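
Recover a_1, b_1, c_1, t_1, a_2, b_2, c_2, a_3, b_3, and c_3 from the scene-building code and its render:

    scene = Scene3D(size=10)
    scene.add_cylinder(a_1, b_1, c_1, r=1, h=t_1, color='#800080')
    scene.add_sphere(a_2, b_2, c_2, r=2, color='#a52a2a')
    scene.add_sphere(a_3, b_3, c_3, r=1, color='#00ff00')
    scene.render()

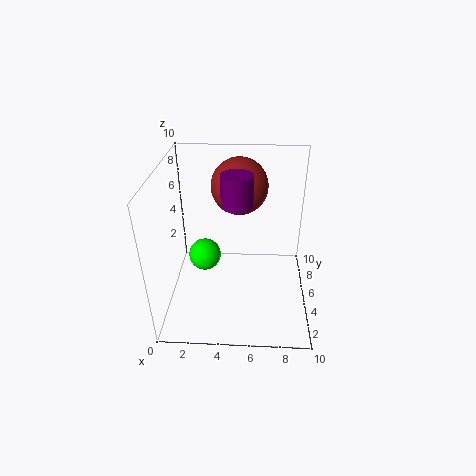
a_1 = 5
b_1 = 4
c_1 = 8
t_1 = 2
a_2 = 5
b_2 = 7
c_2 = 8
a_3 = 3
b_3 = 3
c_3 = 5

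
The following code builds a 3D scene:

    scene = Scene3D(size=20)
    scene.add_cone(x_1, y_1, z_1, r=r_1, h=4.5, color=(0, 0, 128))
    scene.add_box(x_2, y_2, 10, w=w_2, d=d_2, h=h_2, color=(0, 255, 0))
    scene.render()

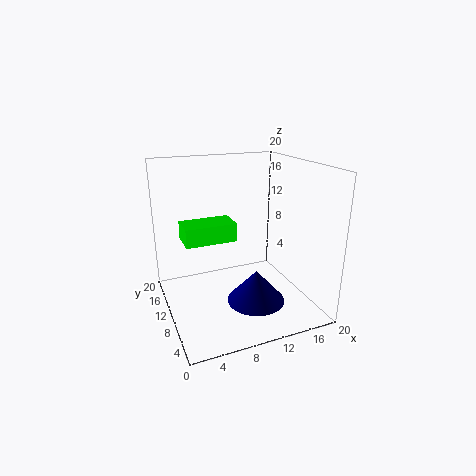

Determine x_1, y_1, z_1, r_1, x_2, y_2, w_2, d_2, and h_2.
x_1 = 11.5, y_1 = 7, z_1 = 1.5, r_1 = 4, x_2 = 2.5, y_2 = 9, w_2 = 7, d_2 = 4, h_2 = 2.5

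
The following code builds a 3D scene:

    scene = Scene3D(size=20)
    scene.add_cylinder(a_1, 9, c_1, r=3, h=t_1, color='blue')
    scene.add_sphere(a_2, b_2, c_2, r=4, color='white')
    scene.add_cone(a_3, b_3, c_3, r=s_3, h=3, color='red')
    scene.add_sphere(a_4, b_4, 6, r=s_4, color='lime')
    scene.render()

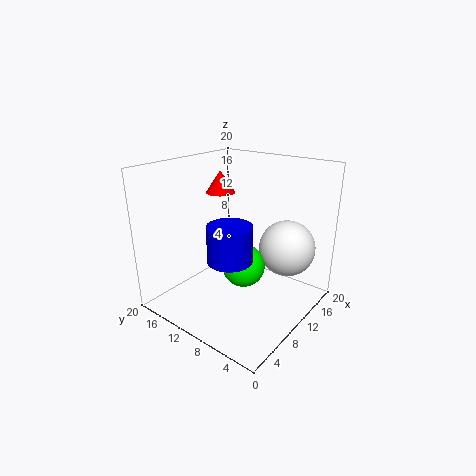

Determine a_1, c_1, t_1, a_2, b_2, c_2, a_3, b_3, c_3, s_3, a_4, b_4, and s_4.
a_1 = 7, c_1 = 8, t_1 = 5, a_2 = 15, b_2 = 5, c_2 = 8, a_3 = 10, b_3 = 13, c_3 = 16, s_3 = 2, a_4 = 10, b_4 = 9, s_4 = 3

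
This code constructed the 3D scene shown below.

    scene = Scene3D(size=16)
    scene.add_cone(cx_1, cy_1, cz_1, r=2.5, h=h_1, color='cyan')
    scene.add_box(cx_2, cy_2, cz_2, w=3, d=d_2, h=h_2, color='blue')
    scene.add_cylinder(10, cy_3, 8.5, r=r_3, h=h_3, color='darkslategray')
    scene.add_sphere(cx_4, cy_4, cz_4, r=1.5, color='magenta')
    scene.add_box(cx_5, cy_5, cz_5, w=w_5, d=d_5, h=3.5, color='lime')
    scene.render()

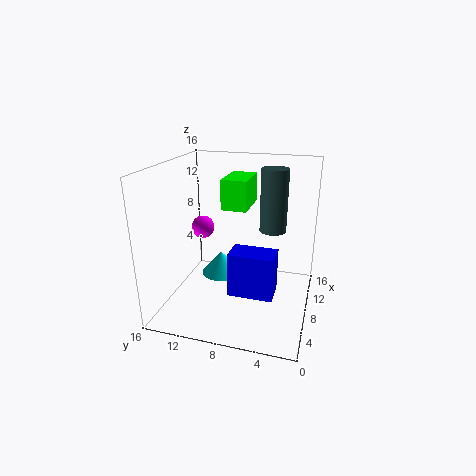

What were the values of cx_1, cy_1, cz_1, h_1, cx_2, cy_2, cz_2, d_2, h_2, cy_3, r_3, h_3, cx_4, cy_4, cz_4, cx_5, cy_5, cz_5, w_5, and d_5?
cx_1 = 12, cy_1 = 11.5, cz_1 = 1, h_1 = 3, cx_2 = 5.5, cy_2 = 3.5, cz_2 = 2, d_2 = 5, h_2 = 5, cy_3 = 4.5, r_3 = 1.5, h_3 = 7, cx_4 = 13.5, cy_4 = 14.5, cz_4 = 6.5, cx_5 = 9.5, cy_5 = 7.5, cz_5 = 10.5, w_5 = 5, d_5 = 3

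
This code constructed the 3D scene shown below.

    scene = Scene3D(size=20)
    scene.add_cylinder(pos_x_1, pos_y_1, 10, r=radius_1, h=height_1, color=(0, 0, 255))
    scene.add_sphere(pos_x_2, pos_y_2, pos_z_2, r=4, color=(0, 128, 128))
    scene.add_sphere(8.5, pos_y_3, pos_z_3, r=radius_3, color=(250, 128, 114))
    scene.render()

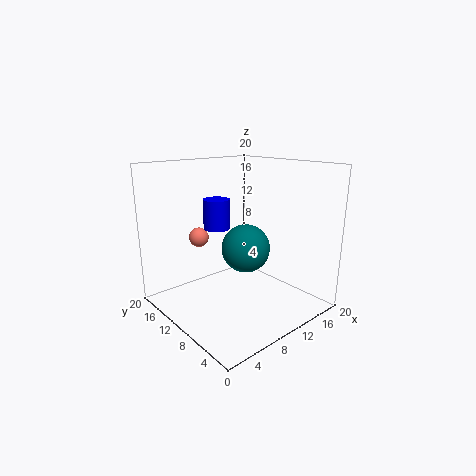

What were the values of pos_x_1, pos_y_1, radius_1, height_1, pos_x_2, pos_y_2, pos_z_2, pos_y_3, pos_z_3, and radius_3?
pos_x_1 = 10.5, pos_y_1 = 15.5, radius_1 = 2, height_1 = 4.5, pos_x_2 = 16, pos_y_2 = 15, pos_z_2 = 5.5, pos_y_3 = 17.5, pos_z_3 = 8.5, radius_3 = 1.5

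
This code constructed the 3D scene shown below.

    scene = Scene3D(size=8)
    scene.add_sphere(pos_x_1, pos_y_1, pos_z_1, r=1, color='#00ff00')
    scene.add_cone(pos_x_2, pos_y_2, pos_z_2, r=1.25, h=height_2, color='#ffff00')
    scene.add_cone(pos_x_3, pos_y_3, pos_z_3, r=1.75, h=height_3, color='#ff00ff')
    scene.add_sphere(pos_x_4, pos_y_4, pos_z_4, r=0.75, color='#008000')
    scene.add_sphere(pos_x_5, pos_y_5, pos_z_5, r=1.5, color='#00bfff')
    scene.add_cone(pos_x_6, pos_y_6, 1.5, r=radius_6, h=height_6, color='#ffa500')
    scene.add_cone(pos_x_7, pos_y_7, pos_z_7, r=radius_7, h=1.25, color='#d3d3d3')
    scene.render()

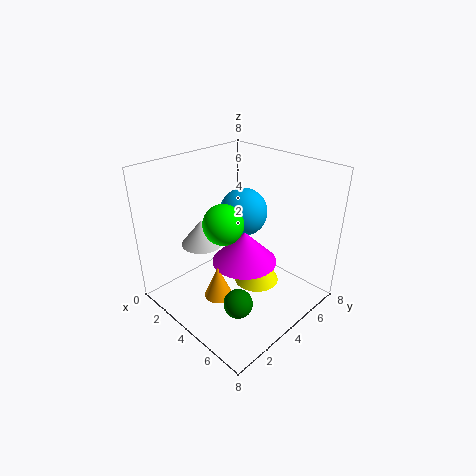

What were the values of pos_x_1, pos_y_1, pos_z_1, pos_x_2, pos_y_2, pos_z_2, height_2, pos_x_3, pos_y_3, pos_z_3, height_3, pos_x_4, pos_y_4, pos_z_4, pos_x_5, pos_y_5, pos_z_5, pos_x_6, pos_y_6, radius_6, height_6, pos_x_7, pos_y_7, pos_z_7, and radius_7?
pos_x_1 = 4.75
pos_y_1 = 2.25
pos_z_1 = 5.75
pos_x_2 = 5
pos_y_2 = 4.5
pos_z_2 = 1.5
height_2 = 2.25
pos_x_3 = 4.75
pos_y_3 = 3.75
pos_z_3 = 3
height_3 = 1.75
pos_x_4 = 6
pos_y_4 = 2
pos_z_4 = 1.75
pos_x_5 = 2.25
pos_y_5 = 6.25
pos_z_5 = 4.25
pos_x_6 = 4.5
pos_y_6 = 2
radius_6 = 0.75
height_6 = 1.75
pos_x_7 = 4
pos_y_7 = 1.5
pos_z_7 = 4.75
radius_7 = 1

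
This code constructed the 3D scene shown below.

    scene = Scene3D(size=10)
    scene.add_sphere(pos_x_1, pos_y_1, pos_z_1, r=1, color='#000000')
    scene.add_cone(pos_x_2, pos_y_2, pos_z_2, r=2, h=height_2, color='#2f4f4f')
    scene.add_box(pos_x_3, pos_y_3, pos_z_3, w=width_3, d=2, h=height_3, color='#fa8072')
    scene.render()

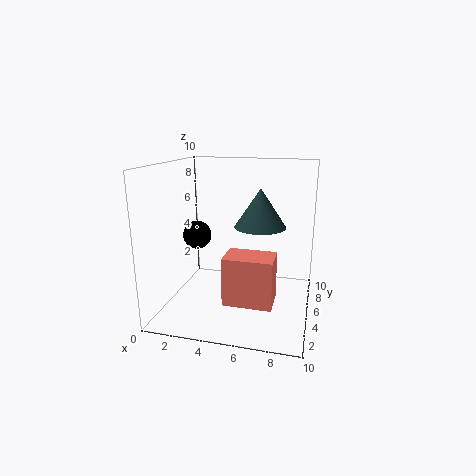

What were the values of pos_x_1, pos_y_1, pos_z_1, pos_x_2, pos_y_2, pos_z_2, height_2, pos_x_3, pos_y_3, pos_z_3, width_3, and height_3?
pos_x_1 = 2, pos_y_1 = 5, pos_z_1 = 5, pos_x_2 = 6, pos_y_2 = 8, pos_z_2 = 5, height_2 = 3, pos_x_3 = 5, pos_y_3 = 1, pos_z_3 = 2, width_3 = 3, height_3 = 3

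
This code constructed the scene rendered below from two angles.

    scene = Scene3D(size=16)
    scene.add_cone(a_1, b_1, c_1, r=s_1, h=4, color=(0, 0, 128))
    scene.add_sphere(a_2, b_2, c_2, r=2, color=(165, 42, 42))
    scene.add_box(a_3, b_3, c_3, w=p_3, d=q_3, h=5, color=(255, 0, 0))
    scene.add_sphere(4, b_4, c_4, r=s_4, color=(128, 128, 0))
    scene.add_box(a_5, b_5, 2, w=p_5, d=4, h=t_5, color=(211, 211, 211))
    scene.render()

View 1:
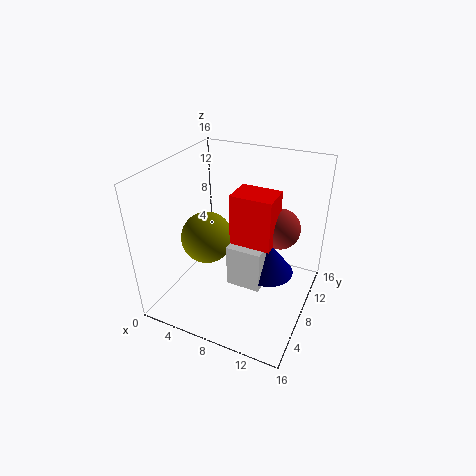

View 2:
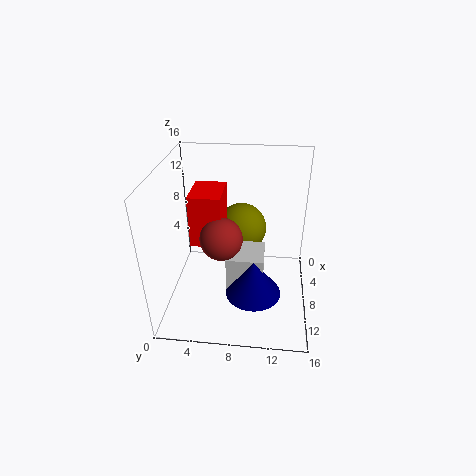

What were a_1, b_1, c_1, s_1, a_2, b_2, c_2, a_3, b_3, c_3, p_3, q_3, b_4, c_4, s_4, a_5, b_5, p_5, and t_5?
a_1 = 11
b_1 = 10
c_1 = 3
s_1 = 3
a_2 = 13
b_2 = 7
c_2 = 11
a_3 = 9
b_3 = 4
c_3 = 10
p_3 = 4
q_3 = 3
b_4 = 8
c_4 = 7
s_4 = 3
a_5 = 7
b_5 = 7
p_5 = 4
t_5 = 5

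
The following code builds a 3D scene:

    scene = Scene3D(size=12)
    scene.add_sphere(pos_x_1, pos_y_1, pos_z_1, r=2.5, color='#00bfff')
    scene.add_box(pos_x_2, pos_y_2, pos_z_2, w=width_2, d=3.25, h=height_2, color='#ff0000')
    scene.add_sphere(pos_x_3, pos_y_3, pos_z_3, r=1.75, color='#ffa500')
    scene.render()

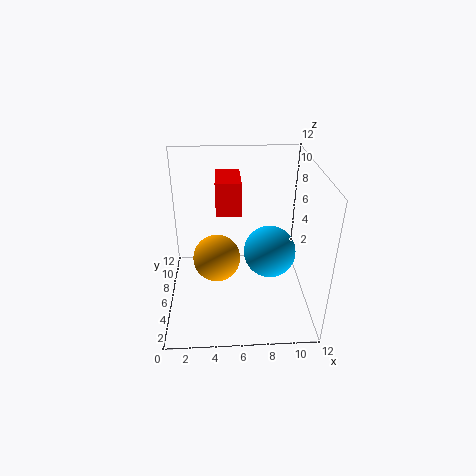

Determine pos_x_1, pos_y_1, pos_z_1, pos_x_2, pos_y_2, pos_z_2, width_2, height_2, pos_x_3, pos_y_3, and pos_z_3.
pos_x_1 = 9.25; pos_y_1 = 9; pos_z_1 = 2.5; pos_x_2 = 4.25; pos_y_2 = 5.5; pos_z_2 = 8.25; width_2 = 2; height_2 = 2.75; pos_x_3 = 4.25; pos_y_3 = 3.25; pos_z_3 = 6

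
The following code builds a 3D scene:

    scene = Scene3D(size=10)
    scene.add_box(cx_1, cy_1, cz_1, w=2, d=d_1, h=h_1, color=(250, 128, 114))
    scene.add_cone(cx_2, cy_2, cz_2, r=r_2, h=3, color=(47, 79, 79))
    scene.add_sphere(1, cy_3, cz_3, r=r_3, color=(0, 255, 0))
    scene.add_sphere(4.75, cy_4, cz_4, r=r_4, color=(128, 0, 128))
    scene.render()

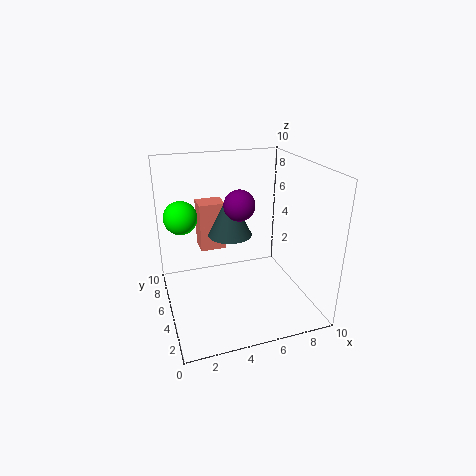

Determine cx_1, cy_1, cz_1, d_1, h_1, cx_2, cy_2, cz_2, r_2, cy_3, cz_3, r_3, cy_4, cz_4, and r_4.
cx_1 = 3; cy_1 = 8; cz_1 = 2.75; d_1 = 1.75; h_1 = 3.75; cx_2 = 4.5; cy_2 = 5.25; cz_2 = 5.25; r_2 = 1.5; cy_3 = 3.75; cz_3 = 7.5; r_3 = 1; cy_4 = 4; cz_4 = 7.75; r_4 = 1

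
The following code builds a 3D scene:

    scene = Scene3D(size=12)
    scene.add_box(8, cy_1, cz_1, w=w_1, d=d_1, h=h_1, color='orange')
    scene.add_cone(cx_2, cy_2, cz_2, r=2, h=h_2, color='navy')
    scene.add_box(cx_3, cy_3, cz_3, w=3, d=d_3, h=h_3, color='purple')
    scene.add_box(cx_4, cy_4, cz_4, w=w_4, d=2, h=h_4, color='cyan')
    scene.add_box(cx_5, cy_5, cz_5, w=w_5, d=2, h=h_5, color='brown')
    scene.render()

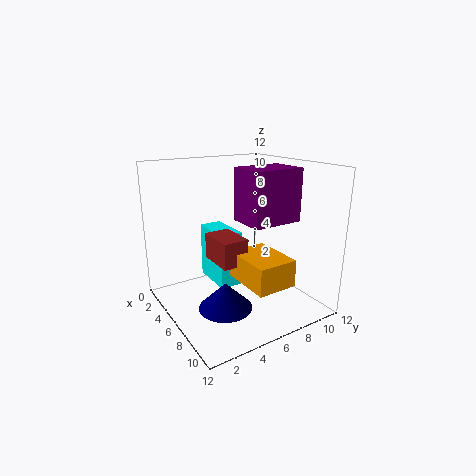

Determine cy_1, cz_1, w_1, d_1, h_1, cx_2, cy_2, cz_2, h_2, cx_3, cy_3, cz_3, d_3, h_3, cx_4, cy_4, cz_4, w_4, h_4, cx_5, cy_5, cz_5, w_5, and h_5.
cy_1 = 4, cz_1 = 4, w_1 = 4, d_1 = 3, h_1 = 2, cx_2 = 9, cy_2 = 3, cz_2 = 2, h_2 = 2, cx_3 = 7, cy_3 = 5, cz_3 = 8, d_3 = 4, h_3 = 4, cx_4 = 1, cy_4 = 5, cz_4 = 1, w_4 = 4, h_4 = 5, cx_5 = 6, cy_5 = 3, cz_5 = 5, w_5 = 3, h_5 = 2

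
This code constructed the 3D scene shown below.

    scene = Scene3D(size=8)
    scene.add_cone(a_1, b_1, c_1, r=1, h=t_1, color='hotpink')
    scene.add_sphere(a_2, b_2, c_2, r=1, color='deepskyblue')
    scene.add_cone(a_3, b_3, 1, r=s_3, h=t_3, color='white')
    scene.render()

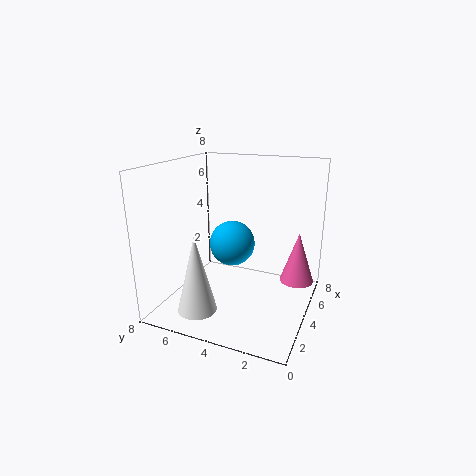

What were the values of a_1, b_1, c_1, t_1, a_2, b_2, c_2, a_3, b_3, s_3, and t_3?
a_1 = 6, b_1 = 1, c_1 = 1, t_1 = 3, a_2 = 1, b_2 = 3, c_2 = 5, a_3 = 1, b_3 = 5, s_3 = 1, t_3 = 4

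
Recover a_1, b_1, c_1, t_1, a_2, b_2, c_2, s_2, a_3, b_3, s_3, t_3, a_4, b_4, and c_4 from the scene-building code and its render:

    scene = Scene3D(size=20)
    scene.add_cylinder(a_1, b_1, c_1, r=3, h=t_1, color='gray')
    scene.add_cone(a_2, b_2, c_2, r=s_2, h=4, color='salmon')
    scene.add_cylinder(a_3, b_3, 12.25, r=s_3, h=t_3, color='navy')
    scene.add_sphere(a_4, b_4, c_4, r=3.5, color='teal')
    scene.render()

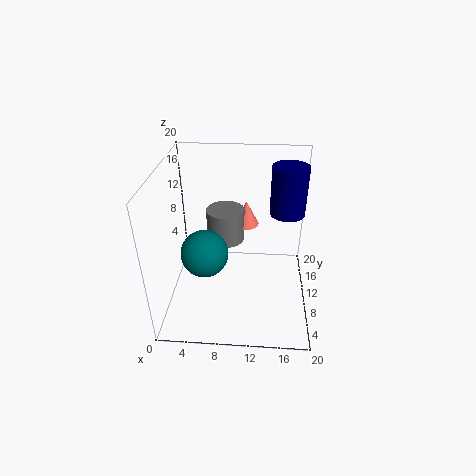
a_1 = 7.5
b_1 = 16.75
c_1 = 5.5
t_1 = 5.25
a_2 = 10.75
b_2 = 17.75
c_2 = 7.75
s_2 = 2
a_3 = 16.75
b_3 = 13.5
s_3 = 2.5
t_3 = 7
a_4 = 5
b_4 = 10.75
c_4 = 6.5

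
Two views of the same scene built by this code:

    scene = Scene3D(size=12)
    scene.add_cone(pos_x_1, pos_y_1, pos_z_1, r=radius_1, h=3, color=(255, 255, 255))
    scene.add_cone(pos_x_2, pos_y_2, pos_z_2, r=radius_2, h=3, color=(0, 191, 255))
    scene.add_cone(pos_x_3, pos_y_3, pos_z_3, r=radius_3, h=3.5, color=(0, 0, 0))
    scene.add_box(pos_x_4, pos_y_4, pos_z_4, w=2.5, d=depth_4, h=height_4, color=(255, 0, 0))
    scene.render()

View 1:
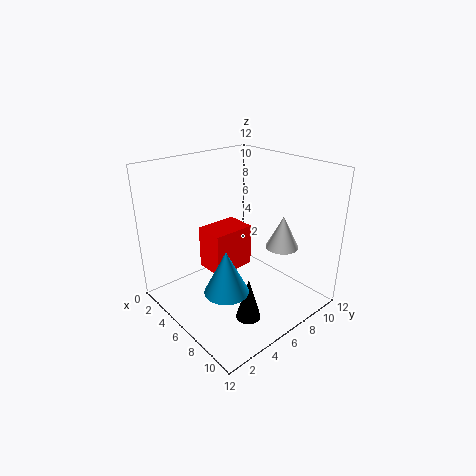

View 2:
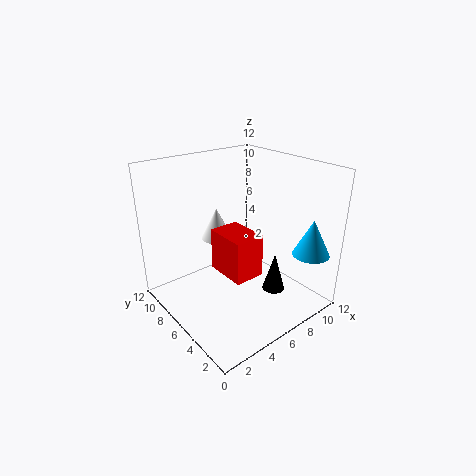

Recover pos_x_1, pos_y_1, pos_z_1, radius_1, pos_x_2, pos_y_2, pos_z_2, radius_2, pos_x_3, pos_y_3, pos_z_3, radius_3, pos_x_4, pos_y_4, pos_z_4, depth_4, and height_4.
pos_x_1 = 7; pos_y_1 = 10.5; pos_z_1 = 4; radius_1 = 1.5; pos_x_2 = 10; pos_y_2 = 1.5; pos_z_2 = 5; radius_2 = 1.5; pos_x_3 = 9; pos_y_3 = 4.5; pos_z_3 = 0.5; radius_3 = 1; pos_x_4 = 4; pos_y_4 = 3.5; pos_z_4 = 3.5; depth_4 = 3.5; height_4 = 3.5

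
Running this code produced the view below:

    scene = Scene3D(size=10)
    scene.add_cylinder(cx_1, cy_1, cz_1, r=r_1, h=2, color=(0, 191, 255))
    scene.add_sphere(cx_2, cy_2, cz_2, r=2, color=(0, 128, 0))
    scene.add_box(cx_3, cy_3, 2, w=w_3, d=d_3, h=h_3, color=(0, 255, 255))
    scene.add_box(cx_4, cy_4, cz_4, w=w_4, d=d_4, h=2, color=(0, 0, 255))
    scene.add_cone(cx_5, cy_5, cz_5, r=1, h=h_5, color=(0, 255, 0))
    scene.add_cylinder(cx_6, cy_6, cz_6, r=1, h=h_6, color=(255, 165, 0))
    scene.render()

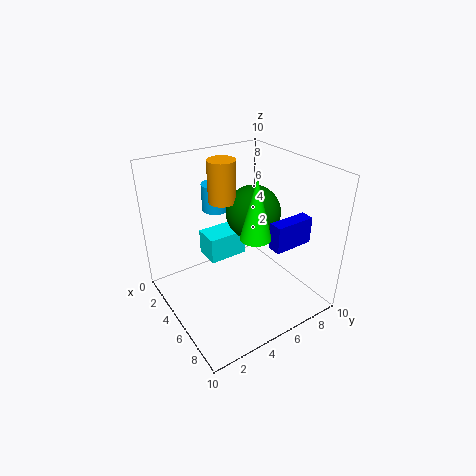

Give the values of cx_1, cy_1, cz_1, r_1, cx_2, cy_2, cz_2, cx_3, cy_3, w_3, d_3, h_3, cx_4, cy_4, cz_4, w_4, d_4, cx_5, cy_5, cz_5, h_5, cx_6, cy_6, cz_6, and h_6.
cx_1 = 2, cy_1 = 5, cz_1 = 6, r_1 = 1, cx_2 = 4, cy_2 = 7, cz_2 = 6, cx_3 = 1, cy_3 = 4, w_3 = 2, d_3 = 3, h_3 = 2, cx_4 = 6, cy_4 = 7, cz_4 = 4, w_4 = 1, d_4 = 3, cx_5 = 7, cy_5 = 5, cz_5 = 6, h_5 = 4, cx_6 = 3, cy_6 = 5, cz_6 = 7, h_6 = 3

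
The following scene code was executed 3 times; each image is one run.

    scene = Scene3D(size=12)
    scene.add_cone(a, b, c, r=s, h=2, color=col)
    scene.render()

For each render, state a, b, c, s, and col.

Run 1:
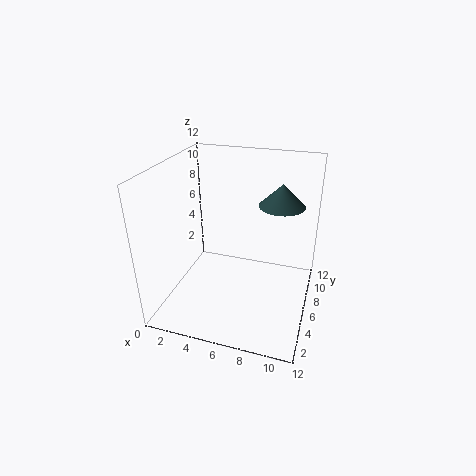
a = 9; b = 9; c = 8; s = 2; col = 'darkslategray'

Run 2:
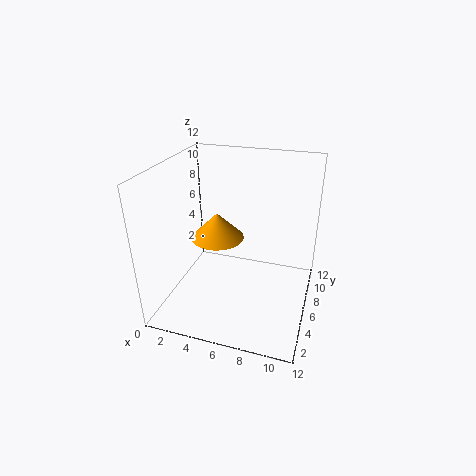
a = 5; b = 4; c = 7; s = 2; col = 'orange'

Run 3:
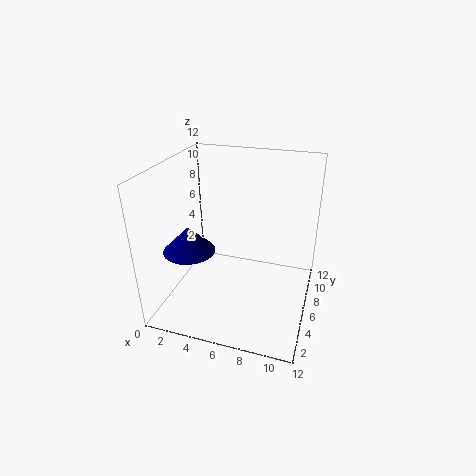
a = 3; b = 3; c = 6; s = 2; col = 'navy'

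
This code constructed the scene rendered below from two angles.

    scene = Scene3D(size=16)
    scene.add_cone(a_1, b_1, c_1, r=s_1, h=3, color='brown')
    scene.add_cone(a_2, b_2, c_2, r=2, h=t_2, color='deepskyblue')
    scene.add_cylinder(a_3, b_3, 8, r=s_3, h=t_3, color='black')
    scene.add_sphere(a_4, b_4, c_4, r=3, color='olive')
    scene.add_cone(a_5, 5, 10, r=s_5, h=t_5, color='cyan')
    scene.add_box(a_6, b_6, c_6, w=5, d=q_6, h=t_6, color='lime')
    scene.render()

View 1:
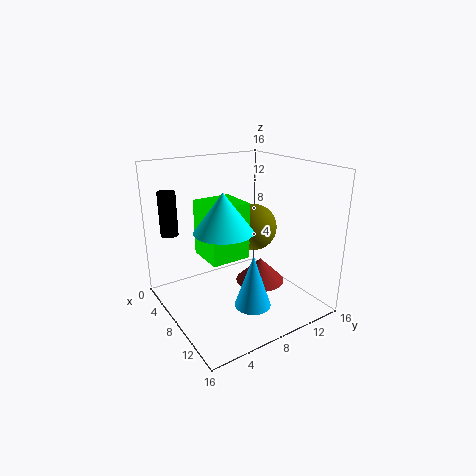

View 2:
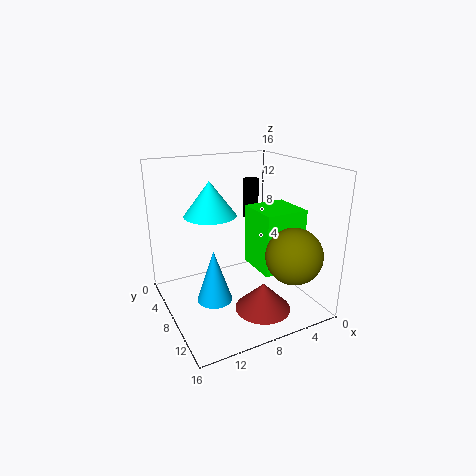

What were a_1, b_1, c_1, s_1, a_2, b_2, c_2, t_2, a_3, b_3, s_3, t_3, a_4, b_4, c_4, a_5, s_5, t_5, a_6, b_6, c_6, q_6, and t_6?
a_1 = 7, b_1 = 12, c_1 = 1, s_1 = 3, a_2 = 11, b_2 = 8, c_2 = 1, t_2 = 6, a_3 = 3, b_3 = 2, s_3 = 1, t_3 = 5, a_4 = 4, b_4 = 13, c_4 = 7, a_5 = 10, s_5 = 3, t_5 = 4, a_6 = 1, b_6 = 6, c_6 = 4, q_6 = 5, t_6 = 7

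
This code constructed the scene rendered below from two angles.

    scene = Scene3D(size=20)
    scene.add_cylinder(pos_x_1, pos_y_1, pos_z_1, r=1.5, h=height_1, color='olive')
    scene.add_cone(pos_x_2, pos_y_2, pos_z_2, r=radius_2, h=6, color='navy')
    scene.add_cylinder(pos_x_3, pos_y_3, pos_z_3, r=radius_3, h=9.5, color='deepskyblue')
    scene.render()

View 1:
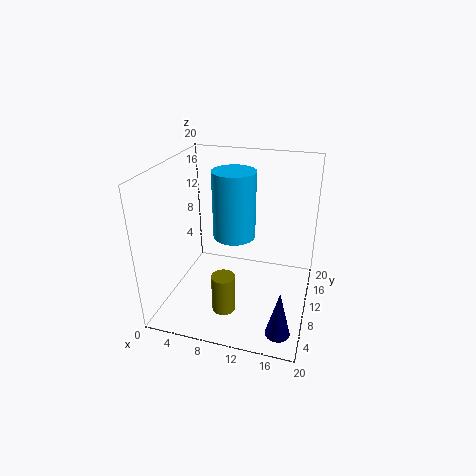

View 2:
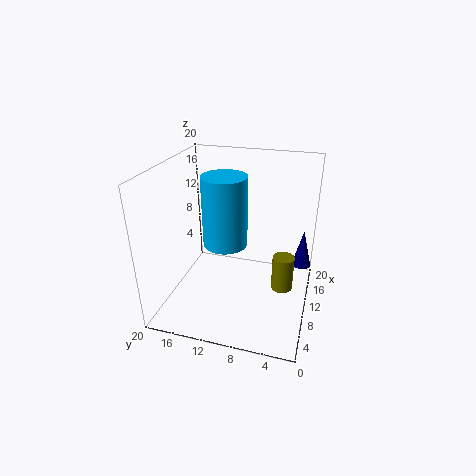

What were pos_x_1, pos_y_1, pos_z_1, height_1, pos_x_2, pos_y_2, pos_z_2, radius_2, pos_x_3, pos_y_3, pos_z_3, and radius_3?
pos_x_1 = 10, pos_y_1 = 3.5, pos_z_1 = 3, height_1 = 5, pos_x_2 = 17.5, pos_y_2 = 1.5, pos_z_2 = 2.5, radius_2 = 1.5, pos_x_3 = 9, pos_y_3 = 11.5, pos_z_3 = 9.5, radius_3 = 3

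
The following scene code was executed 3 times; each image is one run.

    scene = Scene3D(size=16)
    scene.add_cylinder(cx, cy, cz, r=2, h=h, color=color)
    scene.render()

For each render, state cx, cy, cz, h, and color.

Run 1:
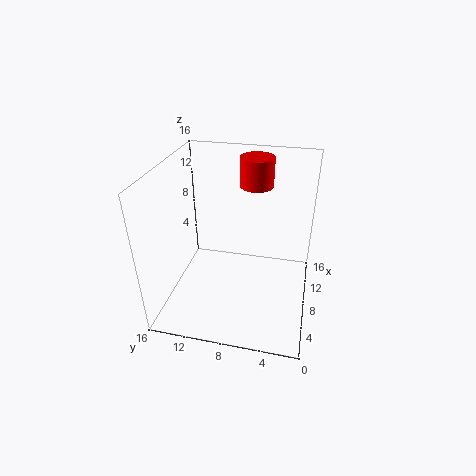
cx = 13.5; cy = 7; cz = 12; h = 3.5; color = 'red'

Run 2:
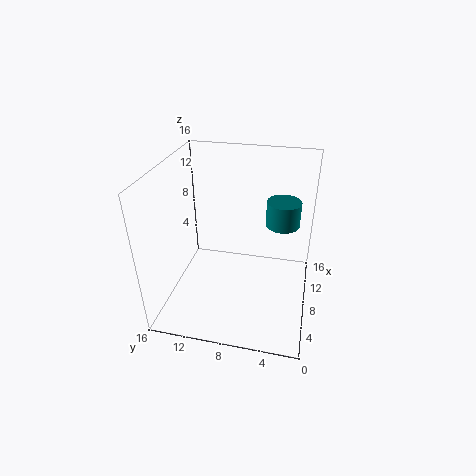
cx = 12; cy = 3.5; cz = 8; h = 3; color = 'teal'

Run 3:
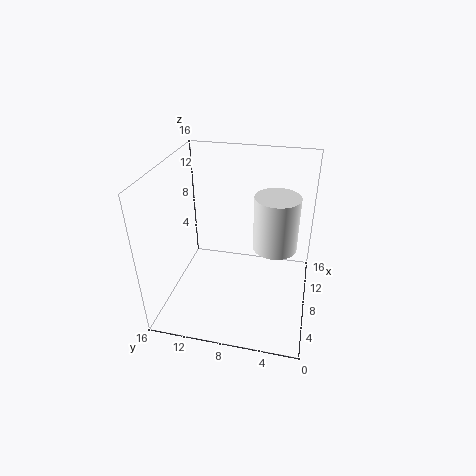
cx = 3.5; cy = 3.5; cz = 10.5; h = 5; color = 'white'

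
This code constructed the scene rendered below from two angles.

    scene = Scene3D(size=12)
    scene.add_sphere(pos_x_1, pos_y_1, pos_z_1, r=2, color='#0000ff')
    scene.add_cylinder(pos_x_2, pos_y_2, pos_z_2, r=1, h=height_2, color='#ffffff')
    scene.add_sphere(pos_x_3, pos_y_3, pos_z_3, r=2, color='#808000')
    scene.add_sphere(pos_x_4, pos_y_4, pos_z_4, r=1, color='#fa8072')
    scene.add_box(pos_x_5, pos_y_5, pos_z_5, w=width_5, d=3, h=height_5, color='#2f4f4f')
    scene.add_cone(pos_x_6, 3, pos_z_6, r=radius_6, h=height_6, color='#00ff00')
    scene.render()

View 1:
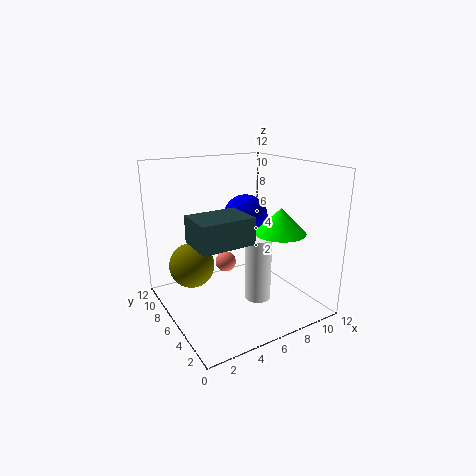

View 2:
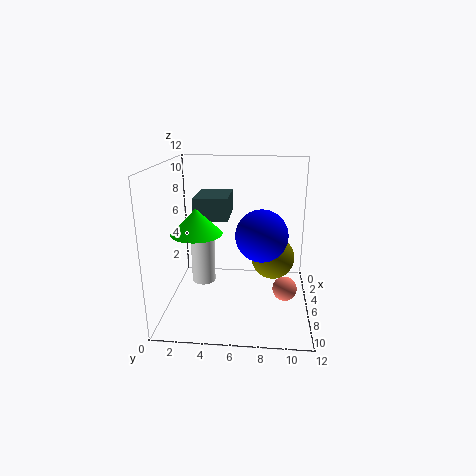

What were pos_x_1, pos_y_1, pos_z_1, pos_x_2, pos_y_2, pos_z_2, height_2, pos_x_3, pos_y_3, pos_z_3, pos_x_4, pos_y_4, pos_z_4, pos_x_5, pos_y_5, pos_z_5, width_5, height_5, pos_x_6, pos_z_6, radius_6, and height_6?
pos_x_1 = 8; pos_y_1 = 8; pos_z_1 = 7; pos_x_2 = 6; pos_y_2 = 3; pos_z_2 = 2; height_2 = 5; pos_x_3 = 3; pos_y_3 = 9; pos_z_3 = 3; pos_x_4 = 7; pos_y_4 = 10; pos_z_4 = 2; pos_x_5 = 1; pos_y_5 = 2; pos_z_5 = 7; width_5 = 4; height_5 = 2; pos_x_6 = 8; pos_z_6 = 7; radius_6 = 2; height_6 = 2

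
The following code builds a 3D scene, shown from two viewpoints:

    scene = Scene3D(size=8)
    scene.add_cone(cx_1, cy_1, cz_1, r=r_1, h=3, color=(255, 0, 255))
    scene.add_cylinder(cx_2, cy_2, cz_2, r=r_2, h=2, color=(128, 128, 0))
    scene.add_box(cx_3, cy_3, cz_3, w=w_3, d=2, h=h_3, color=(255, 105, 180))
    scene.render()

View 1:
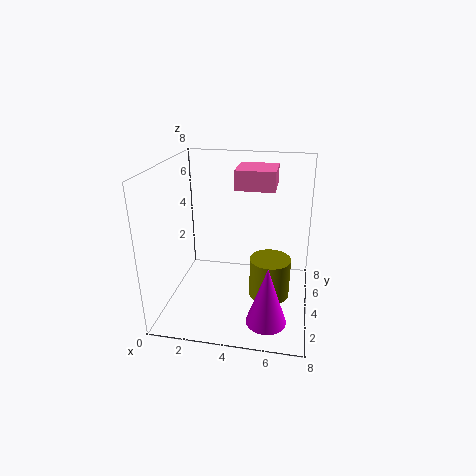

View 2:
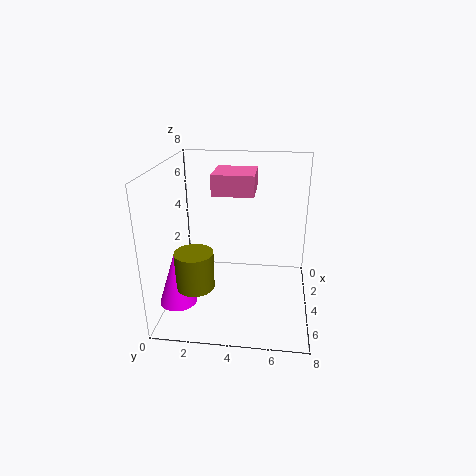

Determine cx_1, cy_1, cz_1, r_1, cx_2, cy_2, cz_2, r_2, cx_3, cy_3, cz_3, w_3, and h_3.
cx_1 = 6
cy_1 = 1
cz_1 = 1
r_1 = 1
cx_2 = 6
cy_2 = 2
cz_2 = 2
r_2 = 1
cx_3 = 4
cy_3 = 3
cz_3 = 7
w_3 = 2
h_3 = 1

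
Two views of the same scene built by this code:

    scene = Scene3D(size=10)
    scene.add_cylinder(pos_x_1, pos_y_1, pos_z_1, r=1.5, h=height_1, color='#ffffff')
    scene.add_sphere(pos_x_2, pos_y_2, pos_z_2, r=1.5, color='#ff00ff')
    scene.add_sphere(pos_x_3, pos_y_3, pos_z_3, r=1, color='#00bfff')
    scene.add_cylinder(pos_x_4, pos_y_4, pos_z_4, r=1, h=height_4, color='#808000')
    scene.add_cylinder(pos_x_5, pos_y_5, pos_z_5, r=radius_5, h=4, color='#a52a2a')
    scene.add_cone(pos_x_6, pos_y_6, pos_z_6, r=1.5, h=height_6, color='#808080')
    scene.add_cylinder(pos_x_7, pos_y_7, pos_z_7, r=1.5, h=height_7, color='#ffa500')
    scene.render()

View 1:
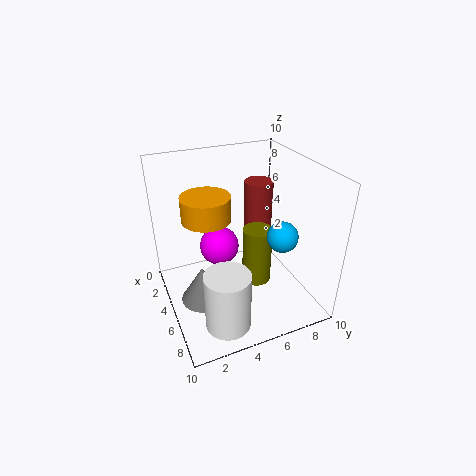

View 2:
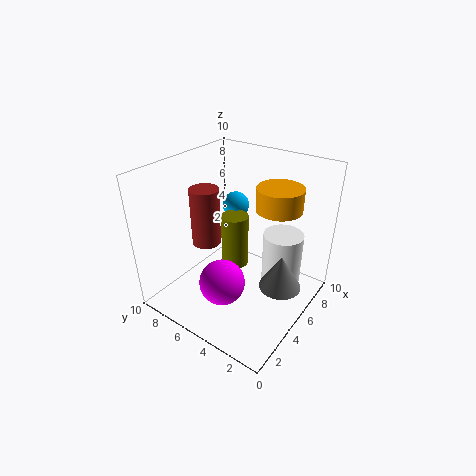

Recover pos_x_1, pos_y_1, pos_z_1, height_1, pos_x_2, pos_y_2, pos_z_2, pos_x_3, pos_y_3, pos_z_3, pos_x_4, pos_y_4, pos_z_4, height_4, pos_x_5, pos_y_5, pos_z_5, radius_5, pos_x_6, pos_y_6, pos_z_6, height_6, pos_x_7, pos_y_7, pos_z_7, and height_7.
pos_x_1 = 8, pos_y_1 = 3, pos_z_1 = 0.5, height_1 = 4, pos_x_2 = 2.5, pos_y_2 = 4.5, pos_z_2 = 3, pos_x_3 = 7.5, pos_y_3 = 7, pos_z_3 = 6, pos_x_4 = 6, pos_y_4 = 6, pos_z_4 = 2, height_4 = 4, pos_x_5 = 4, pos_y_5 = 7, pos_z_5 = 4.5, radius_5 = 1, pos_x_6 = 6, pos_y_6 = 2, pos_z_6 = 1.5, height_6 = 2.5, pos_x_7 = 6, pos_y_7 = 2.5, pos_z_7 = 7.5, height_7 = 1.5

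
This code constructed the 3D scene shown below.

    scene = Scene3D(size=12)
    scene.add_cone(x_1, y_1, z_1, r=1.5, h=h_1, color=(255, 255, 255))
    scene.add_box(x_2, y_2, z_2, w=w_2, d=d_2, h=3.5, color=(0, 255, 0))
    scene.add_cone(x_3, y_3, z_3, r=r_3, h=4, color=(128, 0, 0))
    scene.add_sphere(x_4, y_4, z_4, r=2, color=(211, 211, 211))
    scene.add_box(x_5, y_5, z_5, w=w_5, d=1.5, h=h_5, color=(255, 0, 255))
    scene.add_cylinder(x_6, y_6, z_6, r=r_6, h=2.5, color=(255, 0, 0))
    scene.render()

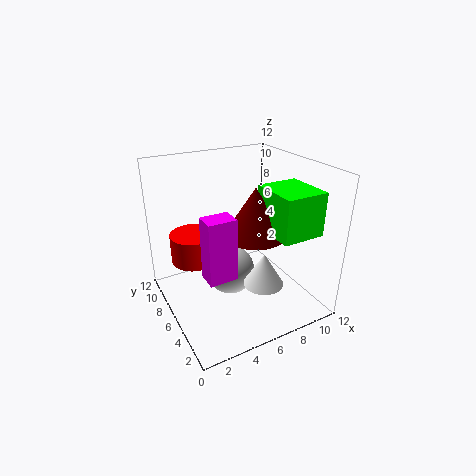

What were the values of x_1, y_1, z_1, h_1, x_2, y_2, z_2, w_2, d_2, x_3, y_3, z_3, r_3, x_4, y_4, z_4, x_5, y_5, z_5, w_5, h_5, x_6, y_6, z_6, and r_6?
x_1 = 6, y_1 = 2, z_1 = 4, h_1 = 2.5, x_2 = 7.5, y_2 = 1.5, z_2 = 7, w_2 = 3.5, d_2 = 4, x_3 = 7, y_3 = 5, z_3 = 6.5, r_3 = 2.5, x_4 = 5, y_4 = 5.5, z_4 = 3.5, x_5 = 1.5, y_5 = 1.5, z_5 = 5.5, w_5 = 2, h_5 = 4.5, x_6 = 3, y_6 = 8.5, z_6 = 3.5, r_6 = 2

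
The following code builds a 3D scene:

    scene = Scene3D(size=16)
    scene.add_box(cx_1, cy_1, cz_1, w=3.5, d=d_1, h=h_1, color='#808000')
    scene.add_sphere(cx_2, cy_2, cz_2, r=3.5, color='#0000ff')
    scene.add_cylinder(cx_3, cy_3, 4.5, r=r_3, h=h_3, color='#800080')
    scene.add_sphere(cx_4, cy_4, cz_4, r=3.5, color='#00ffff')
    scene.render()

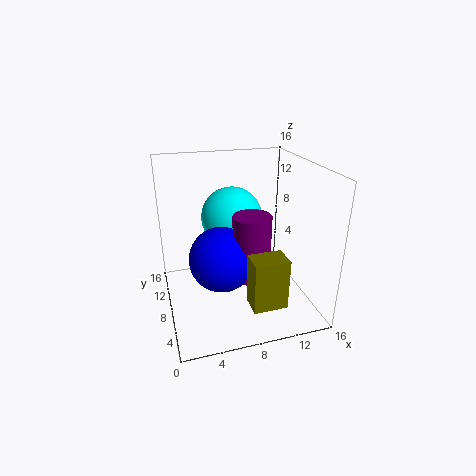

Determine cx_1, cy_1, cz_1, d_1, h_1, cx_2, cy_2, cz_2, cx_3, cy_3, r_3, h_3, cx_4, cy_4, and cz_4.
cx_1 = 7.5
cy_1 = 0.75
cz_1 = 3.25
d_1 = 2.5
h_1 = 5.25
cx_2 = 5.75
cy_2 = 6.5
cz_2 = 6.5
cx_3 = 8.75
cy_3 = 5.5
r_3 = 2
h_3 = 7
cx_4 = 8
cy_4 = 10.5
cz_4 = 9.5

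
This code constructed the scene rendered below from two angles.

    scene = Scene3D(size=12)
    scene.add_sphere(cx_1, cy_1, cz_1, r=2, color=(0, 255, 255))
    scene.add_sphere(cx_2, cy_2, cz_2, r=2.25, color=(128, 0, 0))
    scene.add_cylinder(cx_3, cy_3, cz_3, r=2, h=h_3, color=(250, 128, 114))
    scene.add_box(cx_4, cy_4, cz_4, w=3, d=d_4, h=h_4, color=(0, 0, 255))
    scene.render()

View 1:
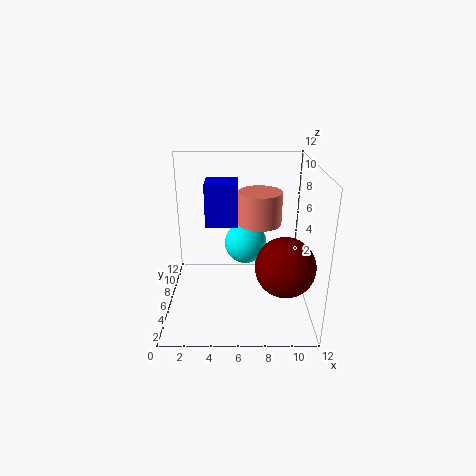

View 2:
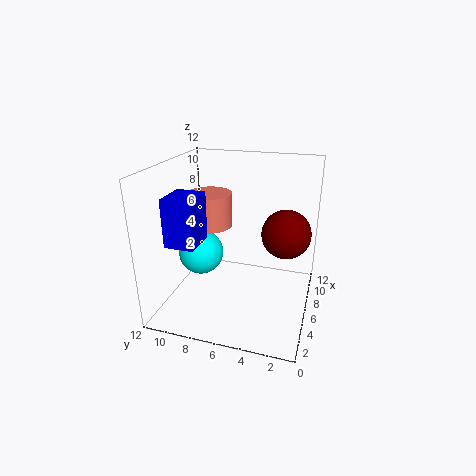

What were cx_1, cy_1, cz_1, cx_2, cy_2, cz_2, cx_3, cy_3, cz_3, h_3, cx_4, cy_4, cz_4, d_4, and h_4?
cx_1 = 6.75, cy_1 = 9.75, cz_1 = 3.75, cx_2 = 9.5, cy_2 = 2.5, cz_2 = 5.25, cx_3 = 8, cy_3 = 9.25, cz_3 = 6, h_3 = 3, cx_4 = 3, cy_4 = 8.75, cz_4 = 5.75, d_4 = 2.5, h_4 = 4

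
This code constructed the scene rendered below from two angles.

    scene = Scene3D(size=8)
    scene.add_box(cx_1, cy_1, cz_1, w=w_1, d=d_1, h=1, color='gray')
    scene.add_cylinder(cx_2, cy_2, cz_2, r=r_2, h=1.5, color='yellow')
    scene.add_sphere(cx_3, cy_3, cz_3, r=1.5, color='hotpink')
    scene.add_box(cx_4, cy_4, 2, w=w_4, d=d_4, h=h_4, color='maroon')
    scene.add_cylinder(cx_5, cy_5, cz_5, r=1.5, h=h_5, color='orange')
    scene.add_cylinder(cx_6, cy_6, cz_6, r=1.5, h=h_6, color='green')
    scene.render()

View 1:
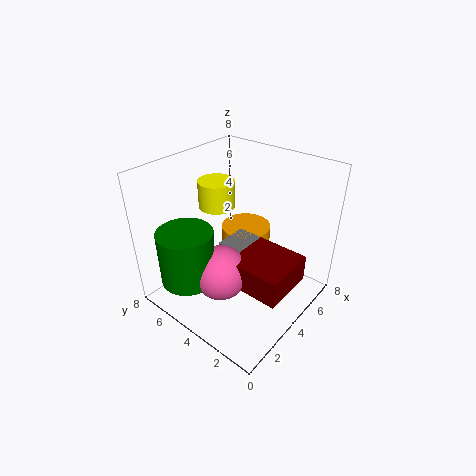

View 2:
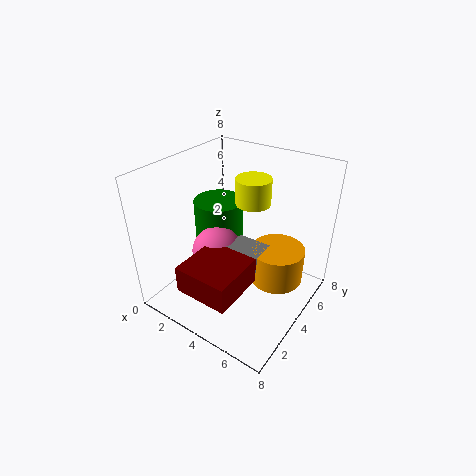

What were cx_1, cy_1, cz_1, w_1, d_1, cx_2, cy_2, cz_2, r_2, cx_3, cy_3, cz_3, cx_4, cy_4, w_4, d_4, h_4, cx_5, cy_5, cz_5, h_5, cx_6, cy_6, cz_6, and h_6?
cx_1 = 3.5
cy_1 = 3.5
cz_1 = 2.5
w_1 = 2
d_1 = 1.5
cx_2 = 4
cy_2 = 5.5
cz_2 = 5.5
r_2 = 1
cx_3 = 2.5
cy_3 = 4
cz_3 = 2.5
cx_4 = 2.5
cy_4 = 0.5
w_4 = 3
d_4 = 3
h_4 = 1.5
cx_5 = 6
cy_5 = 5
cz_5 = 1.5
h_5 = 2
cx_6 = 1.5
cy_6 = 5.5
cz_6 = 2
h_6 = 3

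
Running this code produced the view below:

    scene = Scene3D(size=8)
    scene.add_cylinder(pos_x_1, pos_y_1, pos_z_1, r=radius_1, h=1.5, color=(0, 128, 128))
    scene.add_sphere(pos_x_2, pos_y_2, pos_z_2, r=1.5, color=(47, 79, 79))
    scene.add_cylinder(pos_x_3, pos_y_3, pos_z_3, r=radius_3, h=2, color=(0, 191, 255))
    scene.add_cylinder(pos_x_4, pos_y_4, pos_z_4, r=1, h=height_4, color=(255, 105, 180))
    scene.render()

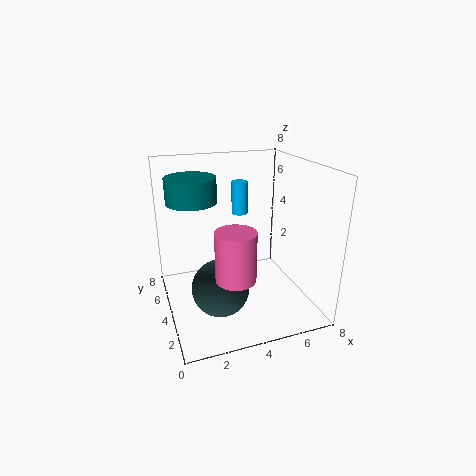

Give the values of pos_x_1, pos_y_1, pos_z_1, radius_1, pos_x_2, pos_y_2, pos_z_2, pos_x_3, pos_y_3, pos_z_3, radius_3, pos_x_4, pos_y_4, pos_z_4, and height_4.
pos_x_1 = 2
pos_y_1 = 6.5
pos_z_1 = 5.5
radius_1 = 1.5
pos_x_2 = 2.5
pos_y_2 = 2.5
pos_z_2 = 2
pos_x_3 = 5
pos_y_3 = 6.5
pos_z_3 = 4.5
radius_3 = 0.5
pos_x_4 = 3
pos_y_4 = 1.5
pos_z_4 = 3
height_4 = 2.5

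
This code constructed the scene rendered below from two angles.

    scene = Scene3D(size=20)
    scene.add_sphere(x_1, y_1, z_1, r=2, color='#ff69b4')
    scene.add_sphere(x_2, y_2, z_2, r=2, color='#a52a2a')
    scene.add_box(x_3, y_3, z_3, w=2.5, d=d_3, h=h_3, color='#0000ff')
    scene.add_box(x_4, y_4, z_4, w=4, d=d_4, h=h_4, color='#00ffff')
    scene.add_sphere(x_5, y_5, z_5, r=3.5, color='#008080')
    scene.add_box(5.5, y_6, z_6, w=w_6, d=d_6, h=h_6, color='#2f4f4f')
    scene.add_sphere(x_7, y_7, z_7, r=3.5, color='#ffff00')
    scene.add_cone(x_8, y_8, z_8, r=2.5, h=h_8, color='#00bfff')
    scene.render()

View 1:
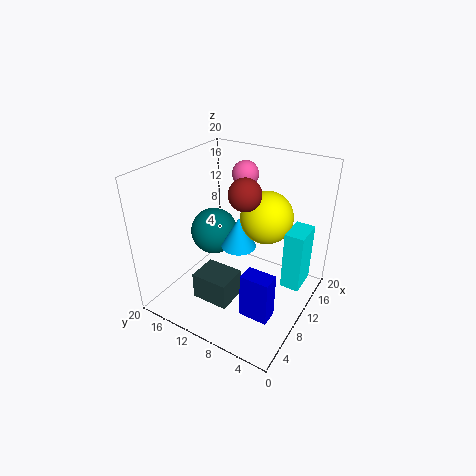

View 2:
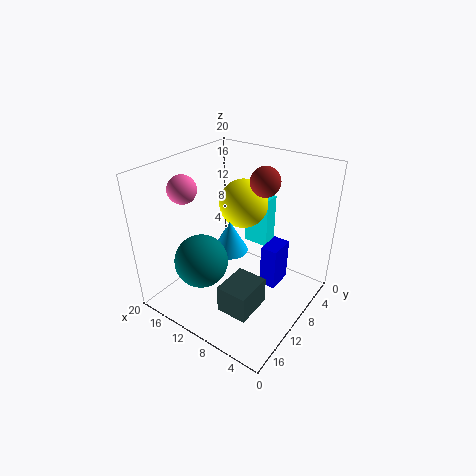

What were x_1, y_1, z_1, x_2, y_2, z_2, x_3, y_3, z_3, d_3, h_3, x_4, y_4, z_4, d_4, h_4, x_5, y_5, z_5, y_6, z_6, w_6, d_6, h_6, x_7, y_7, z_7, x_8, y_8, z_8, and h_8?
x_1 = 17
y_1 = 13
z_1 = 16.5
x_2 = 7.5
y_2 = 7.5
z_2 = 18
x_3 = 5.5
y_3 = 3
z_3 = 1
d_3 = 4
h_3 = 6.5
x_4 = 9.5
y_4 = 0.5
z_4 = 5
d_4 = 2.5
h_4 = 8
x_5 = 12
y_5 = 15.5
z_5 = 8.5
y_6 = 9.5
z_6 = 0.5
w_6 = 4.5
d_6 = 5.5
h_6 = 4
x_7 = 11.5
y_7 = 6.5
z_7 = 13.5
x_8 = 11
y_8 = 10.5
z_8 = 8
h_8 = 4.5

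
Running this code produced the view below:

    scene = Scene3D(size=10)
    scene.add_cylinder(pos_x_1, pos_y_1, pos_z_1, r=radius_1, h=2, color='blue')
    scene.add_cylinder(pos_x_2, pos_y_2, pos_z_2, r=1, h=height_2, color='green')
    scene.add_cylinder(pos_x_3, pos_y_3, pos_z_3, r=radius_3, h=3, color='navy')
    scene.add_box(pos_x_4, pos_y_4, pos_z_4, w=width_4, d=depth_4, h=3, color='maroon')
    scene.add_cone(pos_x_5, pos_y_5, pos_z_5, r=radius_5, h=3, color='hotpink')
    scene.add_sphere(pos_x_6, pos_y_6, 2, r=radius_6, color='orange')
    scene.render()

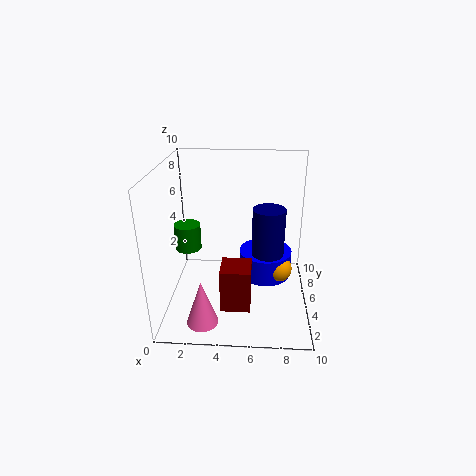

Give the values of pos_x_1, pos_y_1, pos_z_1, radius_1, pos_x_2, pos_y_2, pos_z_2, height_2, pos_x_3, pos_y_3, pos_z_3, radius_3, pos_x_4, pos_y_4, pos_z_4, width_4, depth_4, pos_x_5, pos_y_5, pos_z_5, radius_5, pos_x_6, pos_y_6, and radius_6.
pos_x_1 = 7; pos_y_1 = 7; pos_z_1 = 1; radius_1 = 2; pos_x_2 = 1; pos_y_2 = 7; pos_z_2 = 3; height_2 = 2; pos_x_3 = 7; pos_y_3 = 3; pos_z_3 = 5; radius_3 = 1; pos_x_4 = 4; pos_y_4 = 2; pos_z_4 = 1; width_4 = 2; depth_4 = 2; pos_x_5 = 3; pos_y_5 = 1; pos_z_5 = 1; radius_5 = 1; pos_x_6 = 8; pos_y_6 = 6; radius_6 = 1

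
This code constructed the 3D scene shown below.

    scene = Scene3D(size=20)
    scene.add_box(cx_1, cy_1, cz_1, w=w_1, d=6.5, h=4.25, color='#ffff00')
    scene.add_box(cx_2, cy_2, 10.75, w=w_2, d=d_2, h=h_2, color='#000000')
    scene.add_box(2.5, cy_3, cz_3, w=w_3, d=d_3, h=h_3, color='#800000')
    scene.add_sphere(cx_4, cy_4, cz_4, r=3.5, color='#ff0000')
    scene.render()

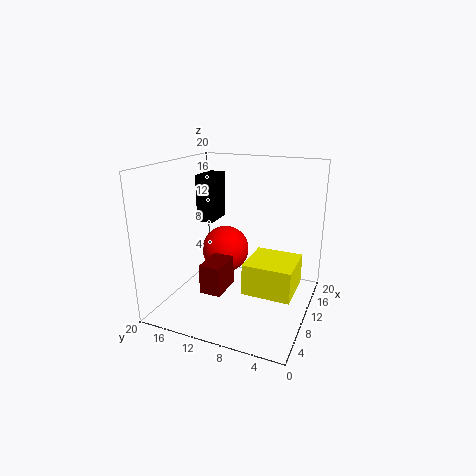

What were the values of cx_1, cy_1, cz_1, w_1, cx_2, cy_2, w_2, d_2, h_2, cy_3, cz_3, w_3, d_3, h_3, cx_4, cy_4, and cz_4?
cx_1 = 6.5; cy_1 = 1.5; cz_1 = 3.5; w_1 = 6.5; cx_2 = 12.25; cy_2 = 15.25; w_2 = 4.75; d_2 = 2.5; h_2 = 7; cy_3 = 9.25; cz_3 = 5; w_3 = 4.25; d_3 = 2.75; h_3 = 3.75; cx_4 = 12.75; cy_4 = 13.25; cz_4 = 6.75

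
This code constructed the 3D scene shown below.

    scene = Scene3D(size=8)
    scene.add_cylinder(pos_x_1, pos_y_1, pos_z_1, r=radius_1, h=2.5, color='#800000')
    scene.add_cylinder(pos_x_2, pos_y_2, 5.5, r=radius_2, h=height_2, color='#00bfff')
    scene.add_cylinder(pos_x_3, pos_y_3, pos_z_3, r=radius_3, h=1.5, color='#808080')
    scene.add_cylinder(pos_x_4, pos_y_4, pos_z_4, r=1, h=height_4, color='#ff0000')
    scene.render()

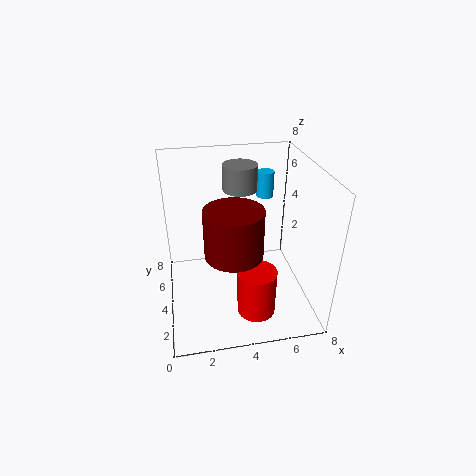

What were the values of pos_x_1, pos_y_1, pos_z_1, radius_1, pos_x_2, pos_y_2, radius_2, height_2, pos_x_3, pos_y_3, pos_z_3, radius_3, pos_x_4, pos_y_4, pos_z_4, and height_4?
pos_x_1 = 3.5, pos_y_1 = 2.5, pos_z_1 = 4, radius_1 = 1.5, pos_x_2 = 6, pos_y_2 = 6, radius_2 = 0.5, height_2 = 1.5, pos_x_3 = 4.5, pos_y_3 = 6, pos_z_3 = 6, radius_3 = 1, pos_x_4 = 4.5, pos_y_4 = 1.5, pos_z_4 = 1, height_4 = 2.5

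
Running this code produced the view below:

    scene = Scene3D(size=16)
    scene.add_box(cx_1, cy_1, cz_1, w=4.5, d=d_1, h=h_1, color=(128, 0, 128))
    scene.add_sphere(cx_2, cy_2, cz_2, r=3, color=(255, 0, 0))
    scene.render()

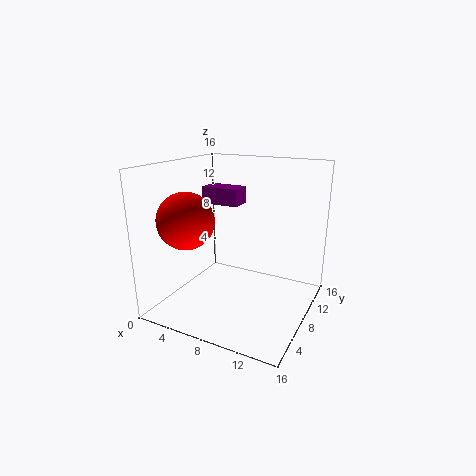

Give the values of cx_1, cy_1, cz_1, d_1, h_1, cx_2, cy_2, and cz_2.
cx_1 = 2.5; cy_1 = 9.5; cz_1 = 11; d_1 = 2.5; h_1 = 2; cx_2 = 4; cy_2 = 4; cz_2 = 10.5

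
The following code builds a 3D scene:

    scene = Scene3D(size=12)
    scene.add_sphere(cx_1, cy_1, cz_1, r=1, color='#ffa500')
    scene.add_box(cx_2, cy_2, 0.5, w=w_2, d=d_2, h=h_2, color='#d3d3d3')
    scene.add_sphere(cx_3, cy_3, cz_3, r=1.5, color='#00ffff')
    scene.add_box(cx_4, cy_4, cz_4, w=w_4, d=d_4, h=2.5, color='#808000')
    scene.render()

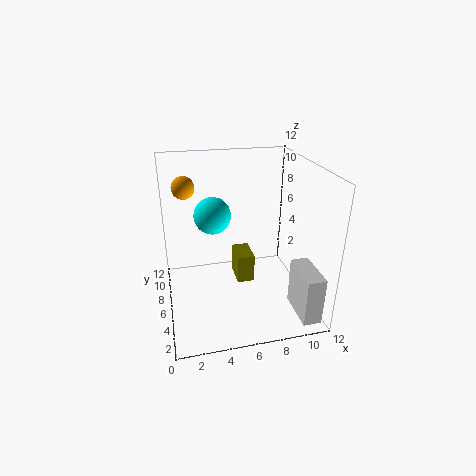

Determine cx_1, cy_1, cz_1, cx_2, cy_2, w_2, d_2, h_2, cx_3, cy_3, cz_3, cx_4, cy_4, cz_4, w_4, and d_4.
cx_1 = 2
cy_1 = 9.5
cz_1 = 9.5
cx_2 = 10
cy_2 = 0.5
w_2 = 1.5
d_2 = 3.5
h_2 = 4
cx_3 = 4
cy_3 = 6.5
cz_3 = 8
cx_4 = 6
cy_4 = 6
cz_4 = 1.5
w_4 = 1.5
d_4 = 2.5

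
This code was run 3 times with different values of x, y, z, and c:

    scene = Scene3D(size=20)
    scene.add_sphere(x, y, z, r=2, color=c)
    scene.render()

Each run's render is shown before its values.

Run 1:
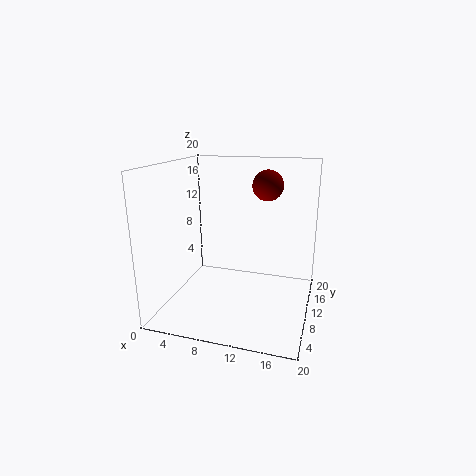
x = 14
y = 10
z = 17.5
c = 'maroon'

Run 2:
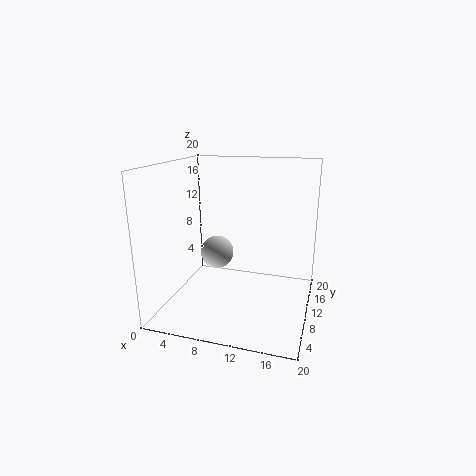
x = 9
y = 4.5
z = 10
c = 'lightgray'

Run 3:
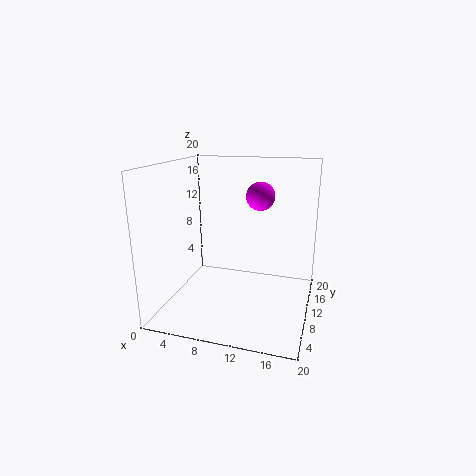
x = 12.5
y = 12.5
z = 15.5
c = 'magenta'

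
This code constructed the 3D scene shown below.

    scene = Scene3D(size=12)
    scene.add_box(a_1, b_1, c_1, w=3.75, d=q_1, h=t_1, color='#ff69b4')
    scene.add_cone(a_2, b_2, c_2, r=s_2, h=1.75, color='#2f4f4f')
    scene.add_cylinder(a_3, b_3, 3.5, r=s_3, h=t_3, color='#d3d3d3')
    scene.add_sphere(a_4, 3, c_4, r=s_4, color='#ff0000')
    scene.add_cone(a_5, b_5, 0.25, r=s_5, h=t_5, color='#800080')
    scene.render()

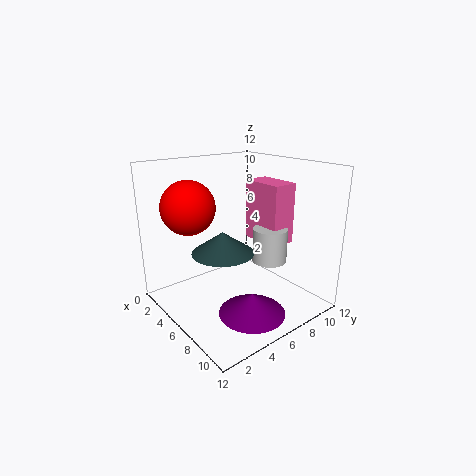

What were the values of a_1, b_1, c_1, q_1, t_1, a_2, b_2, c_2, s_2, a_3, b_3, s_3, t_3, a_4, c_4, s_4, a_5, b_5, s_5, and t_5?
a_1 = 4, b_1 = 8.5, c_1 = 5, q_1 = 2.25, t_1 = 5.25, a_2 = 6.25, b_2 = 4.25, c_2 = 5.25, s_2 = 2.5, a_3 = 7, b_3 = 8.75, s_3 = 1.5, t_3 = 3, a_4 = 3.25, c_4 = 8.5, s_4 = 2.25, a_5 = 8.5, b_5 = 5.5, s_5 = 2.75, t_5 = 1.75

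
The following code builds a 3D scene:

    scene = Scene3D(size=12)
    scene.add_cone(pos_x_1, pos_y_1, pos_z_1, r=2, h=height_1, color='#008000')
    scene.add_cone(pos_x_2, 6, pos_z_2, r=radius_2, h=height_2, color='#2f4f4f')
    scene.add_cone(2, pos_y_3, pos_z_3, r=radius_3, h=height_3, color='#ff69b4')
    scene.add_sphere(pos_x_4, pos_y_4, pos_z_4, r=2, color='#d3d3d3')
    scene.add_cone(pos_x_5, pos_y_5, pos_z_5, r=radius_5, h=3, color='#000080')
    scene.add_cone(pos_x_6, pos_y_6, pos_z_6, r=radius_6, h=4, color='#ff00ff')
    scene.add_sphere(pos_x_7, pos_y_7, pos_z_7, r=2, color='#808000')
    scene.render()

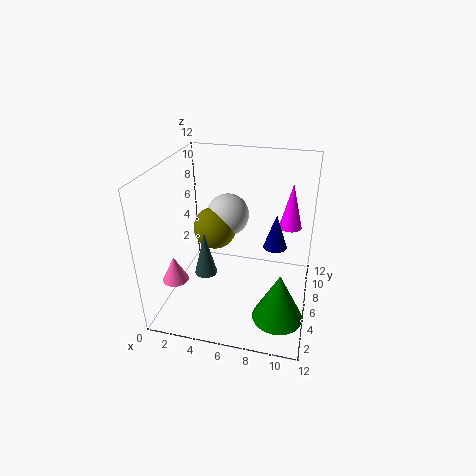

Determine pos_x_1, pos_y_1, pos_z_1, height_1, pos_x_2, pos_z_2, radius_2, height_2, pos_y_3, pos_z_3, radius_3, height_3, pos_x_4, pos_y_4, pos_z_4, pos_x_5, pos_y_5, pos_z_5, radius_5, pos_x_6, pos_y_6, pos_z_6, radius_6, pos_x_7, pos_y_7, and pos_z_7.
pos_x_1 = 10, pos_y_1 = 3, pos_z_1 = 1, height_1 = 4, pos_x_2 = 3, pos_z_2 = 2, radius_2 = 1, height_2 = 4, pos_y_3 = 2, pos_z_3 = 4, radius_3 = 1, height_3 = 2, pos_x_4 = 4, pos_y_4 = 10, pos_z_4 = 6, pos_x_5 = 9, pos_y_5 = 7, pos_z_5 = 5, radius_5 = 1, pos_x_6 = 10, pos_y_6 = 9, pos_z_6 = 6, radius_6 = 1, pos_x_7 = 3, pos_y_7 = 9, pos_z_7 = 5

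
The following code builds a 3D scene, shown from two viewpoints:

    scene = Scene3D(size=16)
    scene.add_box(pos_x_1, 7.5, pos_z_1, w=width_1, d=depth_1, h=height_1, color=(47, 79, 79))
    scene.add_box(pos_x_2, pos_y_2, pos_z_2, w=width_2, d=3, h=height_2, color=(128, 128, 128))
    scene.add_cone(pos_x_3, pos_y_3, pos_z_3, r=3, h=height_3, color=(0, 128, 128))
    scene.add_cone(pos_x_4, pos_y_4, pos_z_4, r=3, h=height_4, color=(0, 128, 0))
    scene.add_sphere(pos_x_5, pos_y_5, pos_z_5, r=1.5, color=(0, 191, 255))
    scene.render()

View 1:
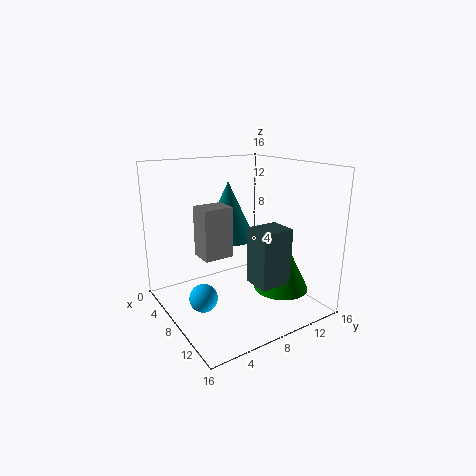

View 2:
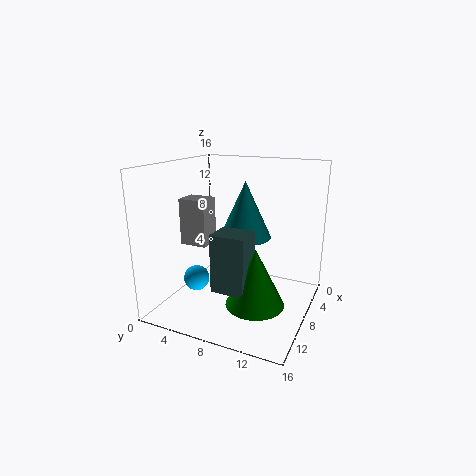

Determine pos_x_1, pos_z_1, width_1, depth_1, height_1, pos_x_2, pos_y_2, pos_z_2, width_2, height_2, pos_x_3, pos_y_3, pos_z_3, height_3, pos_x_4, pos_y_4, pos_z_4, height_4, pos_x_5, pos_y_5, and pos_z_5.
pos_x_1 = 10.5, pos_z_1 = 4, width_1 = 3, depth_1 = 3.5, height_1 = 6, pos_x_2 = 8.5, pos_y_2 = 2.5, pos_z_2 = 7.5, width_2 = 2.5, height_2 = 5, pos_x_3 = 6, pos_y_3 = 8, pos_z_3 = 7.5, height_3 = 6.5, pos_x_4 = 11.5, pos_y_4 = 11.5, pos_z_4 = 2.5, height_4 = 6, pos_x_5 = 9, pos_y_5 = 3, pos_z_5 = 2.5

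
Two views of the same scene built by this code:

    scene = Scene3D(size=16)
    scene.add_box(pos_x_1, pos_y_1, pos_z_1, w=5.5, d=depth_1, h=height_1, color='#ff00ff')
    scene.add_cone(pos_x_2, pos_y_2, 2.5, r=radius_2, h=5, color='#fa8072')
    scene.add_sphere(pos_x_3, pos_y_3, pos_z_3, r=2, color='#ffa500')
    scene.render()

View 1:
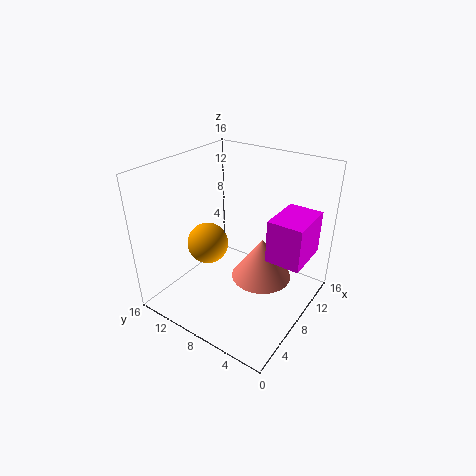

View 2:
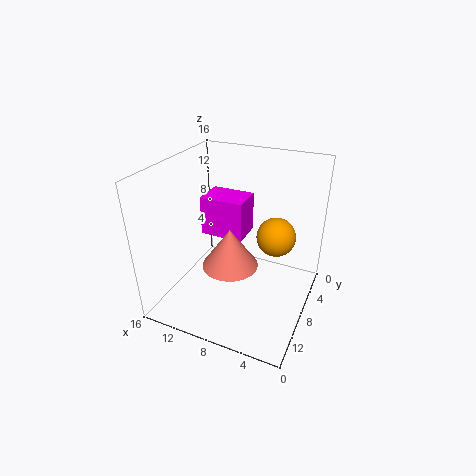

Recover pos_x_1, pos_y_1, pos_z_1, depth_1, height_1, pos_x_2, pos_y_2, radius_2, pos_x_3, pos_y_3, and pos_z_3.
pos_x_1 = 9; pos_y_1 = 1; pos_z_1 = 5.5; depth_1 = 4; height_1 = 5; pos_x_2 = 10; pos_y_2 = 6; radius_2 = 3.5; pos_x_3 = 3.5; pos_y_3 = 8.5; pos_z_3 = 9.5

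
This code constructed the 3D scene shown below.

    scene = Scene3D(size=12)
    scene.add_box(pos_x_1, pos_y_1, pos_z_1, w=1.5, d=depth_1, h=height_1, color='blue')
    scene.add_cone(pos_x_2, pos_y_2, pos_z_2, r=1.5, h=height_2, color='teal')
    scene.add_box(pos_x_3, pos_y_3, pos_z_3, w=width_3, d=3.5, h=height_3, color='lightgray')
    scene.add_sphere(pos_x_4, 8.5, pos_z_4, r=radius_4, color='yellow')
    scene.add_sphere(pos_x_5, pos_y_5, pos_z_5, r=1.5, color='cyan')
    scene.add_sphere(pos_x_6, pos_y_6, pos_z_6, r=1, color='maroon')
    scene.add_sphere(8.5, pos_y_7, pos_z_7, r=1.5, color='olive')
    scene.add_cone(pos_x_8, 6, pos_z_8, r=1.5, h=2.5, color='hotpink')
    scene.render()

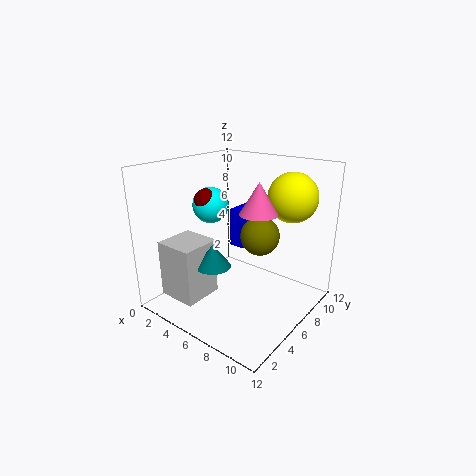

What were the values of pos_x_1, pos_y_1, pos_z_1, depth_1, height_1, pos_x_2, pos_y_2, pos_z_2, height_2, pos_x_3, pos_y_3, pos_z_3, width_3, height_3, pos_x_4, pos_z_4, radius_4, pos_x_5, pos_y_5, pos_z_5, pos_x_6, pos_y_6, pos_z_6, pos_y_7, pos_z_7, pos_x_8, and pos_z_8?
pos_x_1 = 3.5
pos_y_1 = 8
pos_z_1 = 4
depth_1 = 2.5
height_1 = 3.5
pos_x_2 = 4.5
pos_y_2 = 4.5
pos_z_2 = 3.5
height_2 = 2
pos_x_3 = 0.5
pos_y_3 = 2
pos_z_3 = 0.5
width_3 = 3.5
height_3 = 5
pos_x_4 = 9.5
pos_z_4 = 9.5
radius_4 = 2
pos_x_5 = 3.5
pos_y_5 = 5.5
pos_z_5 = 8.5
pos_x_6 = 3.5
pos_y_6 = 5
pos_z_6 = 9
pos_y_7 = 5.5
pos_z_7 = 7
pos_x_8 = 8
pos_z_8 = 8.5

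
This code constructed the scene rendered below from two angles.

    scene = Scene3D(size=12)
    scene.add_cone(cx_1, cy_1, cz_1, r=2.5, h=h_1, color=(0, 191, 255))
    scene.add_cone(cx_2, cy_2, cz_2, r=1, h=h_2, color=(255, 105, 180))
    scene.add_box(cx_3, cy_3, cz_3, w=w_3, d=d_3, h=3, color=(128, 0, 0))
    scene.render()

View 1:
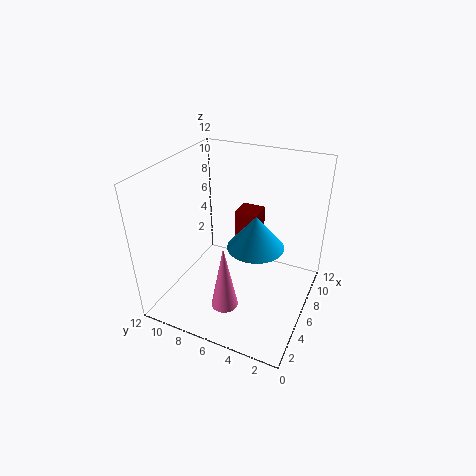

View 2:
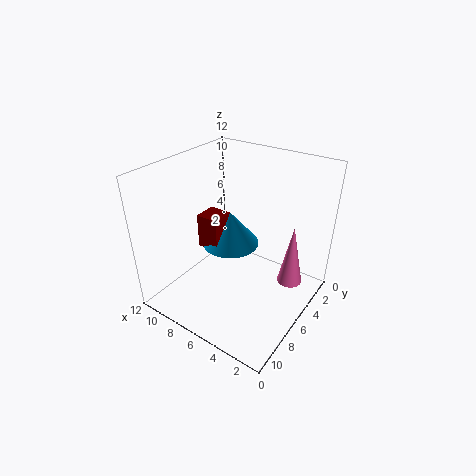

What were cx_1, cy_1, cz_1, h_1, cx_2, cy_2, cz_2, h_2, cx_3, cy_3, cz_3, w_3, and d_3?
cx_1 = 7.5, cy_1 = 5, cz_1 = 4.5, h_1 = 3, cx_2 = 1.5, cy_2 = 5, cz_2 = 3, h_2 = 5, cx_3 = 7.5, cy_3 = 5, cz_3 = 4.5, w_3 = 2, d_3 = 2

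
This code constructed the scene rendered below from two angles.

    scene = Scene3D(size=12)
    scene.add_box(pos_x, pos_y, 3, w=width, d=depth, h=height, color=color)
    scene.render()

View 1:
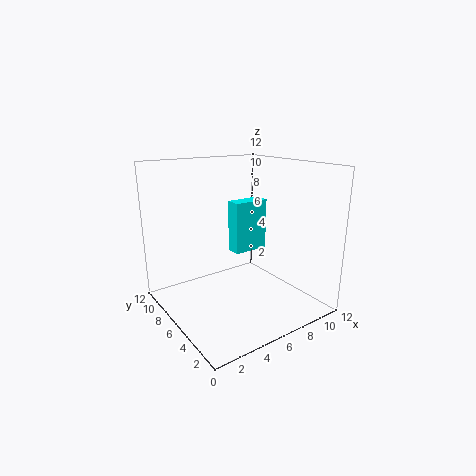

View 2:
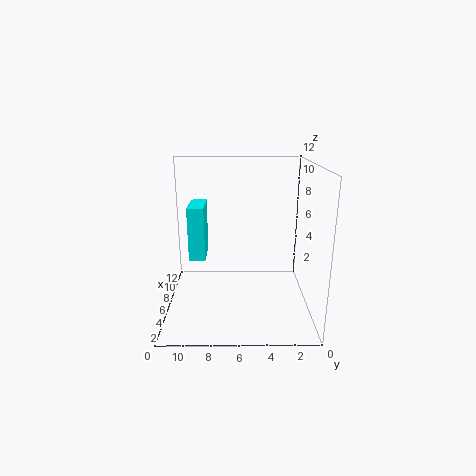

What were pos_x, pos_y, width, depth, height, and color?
pos_x = 8, pos_y = 9, width = 3.5, depth = 1.5, height = 5, color = 'cyan'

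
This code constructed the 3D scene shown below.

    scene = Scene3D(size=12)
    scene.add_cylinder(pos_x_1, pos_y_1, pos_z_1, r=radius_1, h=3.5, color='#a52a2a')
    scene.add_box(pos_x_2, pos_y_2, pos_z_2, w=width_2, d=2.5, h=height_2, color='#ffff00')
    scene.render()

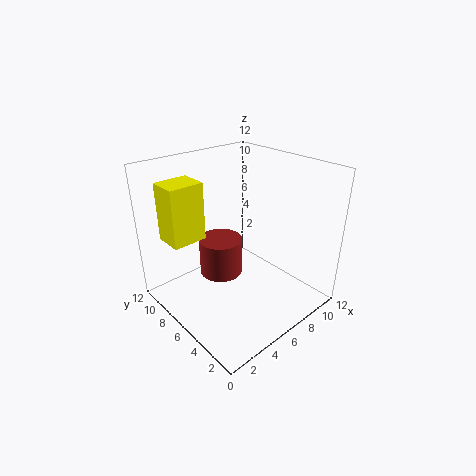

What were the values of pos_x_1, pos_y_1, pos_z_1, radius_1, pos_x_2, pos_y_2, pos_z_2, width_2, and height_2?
pos_x_1 = 6.5
pos_y_1 = 9
pos_z_1 = 1
radius_1 = 2
pos_x_2 = 1.5
pos_y_2 = 8.5
pos_z_2 = 5.5
width_2 = 3
height_2 = 5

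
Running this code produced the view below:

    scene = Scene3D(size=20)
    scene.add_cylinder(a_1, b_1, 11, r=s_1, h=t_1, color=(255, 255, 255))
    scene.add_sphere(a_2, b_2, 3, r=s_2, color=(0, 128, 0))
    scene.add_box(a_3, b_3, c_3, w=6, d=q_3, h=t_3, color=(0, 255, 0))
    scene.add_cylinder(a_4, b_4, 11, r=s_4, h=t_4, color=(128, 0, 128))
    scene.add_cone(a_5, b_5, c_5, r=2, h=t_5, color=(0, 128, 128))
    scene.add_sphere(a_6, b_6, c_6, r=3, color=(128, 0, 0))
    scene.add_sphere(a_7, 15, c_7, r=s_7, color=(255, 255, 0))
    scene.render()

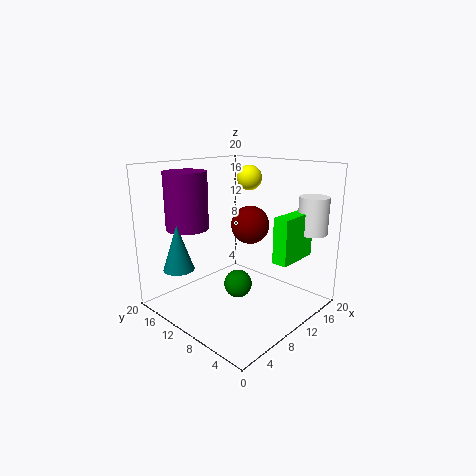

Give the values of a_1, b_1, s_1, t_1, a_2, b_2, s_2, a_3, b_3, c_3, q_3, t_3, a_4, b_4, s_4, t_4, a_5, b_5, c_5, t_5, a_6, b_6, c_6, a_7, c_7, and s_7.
a_1 = 16; b_1 = 2; s_1 = 2; t_1 = 5; a_2 = 10; b_2 = 10; s_2 = 2; a_3 = 10; b_3 = 2; c_3 = 8; q_3 = 2; t_3 = 6; a_4 = 6; b_4 = 16; s_4 = 3; t_4 = 8; a_5 = 2; b_5 = 13; c_5 = 7; t_5 = 6; a_6 = 16; b_6 = 13; c_6 = 10; a_7 = 18; c_7 = 17; s_7 = 2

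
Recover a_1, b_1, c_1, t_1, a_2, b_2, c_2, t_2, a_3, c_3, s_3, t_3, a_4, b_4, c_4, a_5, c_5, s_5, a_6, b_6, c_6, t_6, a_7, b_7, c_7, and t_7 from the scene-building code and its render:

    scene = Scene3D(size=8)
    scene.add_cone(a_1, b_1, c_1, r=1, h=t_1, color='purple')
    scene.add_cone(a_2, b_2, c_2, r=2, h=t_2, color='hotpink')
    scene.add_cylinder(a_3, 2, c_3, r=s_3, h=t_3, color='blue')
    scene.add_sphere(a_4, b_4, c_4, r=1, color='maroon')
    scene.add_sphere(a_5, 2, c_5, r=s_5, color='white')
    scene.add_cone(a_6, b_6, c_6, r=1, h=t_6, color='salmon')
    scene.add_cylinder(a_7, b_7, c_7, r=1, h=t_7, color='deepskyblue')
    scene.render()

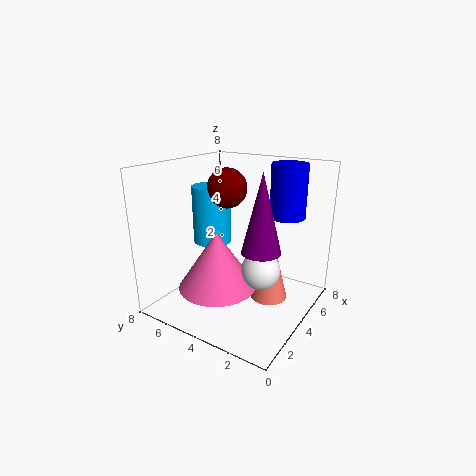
a_1 = 3
b_1 = 2
c_1 = 4
t_1 = 4
a_2 = 2
b_2 = 4
c_2 = 2
t_2 = 3
a_3 = 6
c_3 = 5
s_3 = 1
t_3 = 3
a_4 = 3
b_4 = 4
c_4 = 7
a_5 = 3
c_5 = 3
s_5 = 1
a_6 = 4
b_6 = 2
c_6 = 1
t_6 = 4
a_7 = 3
b_7 = 5
c_7 = 4
t_7 = 3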